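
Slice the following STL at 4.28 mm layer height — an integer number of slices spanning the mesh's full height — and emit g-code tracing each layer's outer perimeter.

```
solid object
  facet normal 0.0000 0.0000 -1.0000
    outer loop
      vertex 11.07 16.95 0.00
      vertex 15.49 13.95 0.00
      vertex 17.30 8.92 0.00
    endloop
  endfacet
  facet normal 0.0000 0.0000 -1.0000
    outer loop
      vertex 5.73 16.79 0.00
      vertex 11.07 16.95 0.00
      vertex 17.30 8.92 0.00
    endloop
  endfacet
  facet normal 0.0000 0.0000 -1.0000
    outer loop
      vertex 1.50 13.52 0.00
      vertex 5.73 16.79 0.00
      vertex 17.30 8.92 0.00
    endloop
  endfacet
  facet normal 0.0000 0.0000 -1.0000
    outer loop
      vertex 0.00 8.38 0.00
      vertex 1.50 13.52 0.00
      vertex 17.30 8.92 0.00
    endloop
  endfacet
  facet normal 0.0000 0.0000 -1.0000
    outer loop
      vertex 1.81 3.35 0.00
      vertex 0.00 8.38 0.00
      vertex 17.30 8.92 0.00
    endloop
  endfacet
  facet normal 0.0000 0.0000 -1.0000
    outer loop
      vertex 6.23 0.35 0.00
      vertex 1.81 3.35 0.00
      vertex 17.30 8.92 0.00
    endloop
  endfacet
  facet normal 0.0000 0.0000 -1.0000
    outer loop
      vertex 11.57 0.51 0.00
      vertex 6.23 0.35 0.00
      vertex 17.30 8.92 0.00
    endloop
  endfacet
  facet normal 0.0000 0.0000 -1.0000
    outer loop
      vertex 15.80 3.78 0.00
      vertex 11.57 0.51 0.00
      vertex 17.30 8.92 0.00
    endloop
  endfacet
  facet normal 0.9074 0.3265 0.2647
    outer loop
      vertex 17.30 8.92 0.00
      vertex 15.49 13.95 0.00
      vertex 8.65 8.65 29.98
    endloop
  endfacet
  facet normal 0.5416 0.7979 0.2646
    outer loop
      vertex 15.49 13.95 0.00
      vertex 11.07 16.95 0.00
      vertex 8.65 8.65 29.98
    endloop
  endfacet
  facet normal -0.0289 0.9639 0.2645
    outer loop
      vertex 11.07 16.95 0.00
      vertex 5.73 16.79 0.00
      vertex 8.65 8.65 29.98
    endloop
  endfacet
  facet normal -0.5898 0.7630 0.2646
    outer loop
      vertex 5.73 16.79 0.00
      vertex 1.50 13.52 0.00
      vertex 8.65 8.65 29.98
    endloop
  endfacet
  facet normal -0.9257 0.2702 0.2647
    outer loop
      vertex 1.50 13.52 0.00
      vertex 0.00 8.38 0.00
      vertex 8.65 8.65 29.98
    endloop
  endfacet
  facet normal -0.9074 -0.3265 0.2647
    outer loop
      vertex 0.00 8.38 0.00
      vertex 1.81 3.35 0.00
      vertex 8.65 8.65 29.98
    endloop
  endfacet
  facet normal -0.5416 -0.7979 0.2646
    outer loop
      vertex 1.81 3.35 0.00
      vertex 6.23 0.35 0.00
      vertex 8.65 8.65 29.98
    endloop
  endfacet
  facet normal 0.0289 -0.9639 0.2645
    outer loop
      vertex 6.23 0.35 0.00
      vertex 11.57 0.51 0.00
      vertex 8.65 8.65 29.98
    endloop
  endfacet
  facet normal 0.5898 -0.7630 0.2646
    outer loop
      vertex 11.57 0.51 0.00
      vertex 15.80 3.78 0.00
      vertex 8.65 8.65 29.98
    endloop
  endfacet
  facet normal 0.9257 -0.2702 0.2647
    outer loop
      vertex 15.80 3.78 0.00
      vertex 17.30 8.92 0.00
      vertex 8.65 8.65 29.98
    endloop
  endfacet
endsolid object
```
; perimeter-only toolpath
G21 ; units = mm
G90 ; absolute positioning
G28 ; home
; layer 1
G0 Z4.28
G0 X16.06 Y8.88
G1 X14.51 Y13.19
G1 X10.72 Y15.76
G1 X6.15 Y15.63
G1 X2.52 Y12.82
G1 X1.24 Y8.42
G1 X2.79 Y4.11
G1 X6.58 Y1.54
G1 X11.15 Y1.67
G1 X14.78 Y4.48
G1 X16.06 Y8.88
; layer 2
G0 Z8.57
G0 X14.83 Y8.84
G1 X13.54 Y12.44
G1 X10.38 Y14.58
G1 X6.56 Y14.46
G1 X3.54 Y12.13
G1 X2.47 Y8.46
G1 X3.76 Y4.86
G1 X6.92 Y2.72
G1 X10.74 Y2.84
G1 X13.76 Y5.17
G1 X14.83 Y8.84
; layer 3
G0 Z12.85
G0 X13.59 Y8.80
G1 X12.56 Y11.68
G1 X10.03 Y13.39
G1 X6.98 Y13.30
G1 X4.56 Y11.43
G1 X3.71 Y8.50
G1 X4.74 Y5.62
G1 X7.27 Y3.91
G1 X10.32 Y4.00
G1 X12.74 Y5.87
G1 X13.59 Y8.80
; layer 4
G0 Z17.13
G0 X12.36 Y8.77
G1 X11.58 Y10.92
G1 X9.69 Y12.21
G1 X7.40 Y12.14
G1 X5.59 Y10.74
G1 X4.94 Y8.53
G1 X5.72 Y6.38
G1 X7.61 Y5.09
G1 X9.90 Y5.16
G1 X11.71 Y6.56
G1 X12.36 Y8.77
; layer 5
G0 Z21.41
G0 X11.12 Y8.73
G1 X10.60 Y10.16
G1 X9.34 Y11.02
G1 X7.82 Y10.98
G1 X6.61 Y10.04
G1 X6.18 Y8.57
G1 X6.70 Y7.14
G1 X7.96 Y6.28
G1 X9.48 Y6.32
G1 X10.69 Y7.26
G1 X11.12 Y8.73
; layer 6
G0 Z25.70
G0 X9.89 Y8.69
G1 X9.63 Y9.41
G1 X9.00 Y9.84
G1 X8.23 Y9.81
G1 X7.63 Y9.35
G1 X7.41 Y8.61
G1 X7.67 Y7.89
G1 X8.30 Y7.46
G1 X9.07 Y7.49
G1 X9.67 Y7.95
G1 X9.89 Y8.69
M2 ; end

The solid is a regular 10-sided pyramid, base circumscribed radius ≈ 8.65 mm, apex at z ≈ 30 mm. Slicing at Δz = 4.28 mm — 7 equal slices spanning the solid's height, so layer i sits at z = i·h/7 — gives 6 non-empty perimeters. Each is a 10-segment closed polygon; G0 lifts to the layer z and rapids to the start vertex, then G1 traces the edges. The cross-section shrinks linearly with z (the slice at the apex is degenerate and omitted).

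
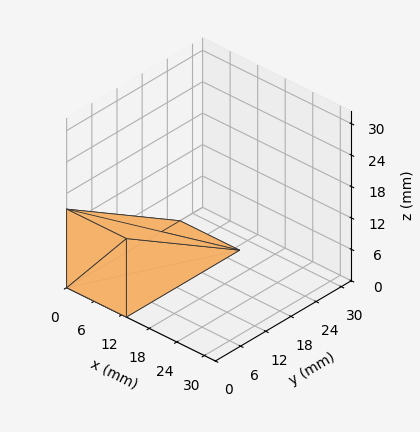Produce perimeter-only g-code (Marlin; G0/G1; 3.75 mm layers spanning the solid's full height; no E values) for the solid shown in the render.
Reading the render: the shape is a wedge (ramp): 13 × 27 mm base, rising to 15 mm along the y=0 edge and sloping linearly to z=0 at y=27 (dimensions read to the nearest mm from the axis ticks). For the g-code, the solid's height is divided into equal slices at the stated Δz and each level perimeter traced with G1 moves after a G0 lift.

; perimeter-only toolpath
G21 ; units = mm
G90 ; absolute positioning
G28 ; home
; layer 1
G0 Z3.75
G0 X0.00 Y0.00
G1 X13.00 Y0.00
G1 X13.00 Y20.25
G1 X0.00 Y20.25
G1 X0.00 Y0.00
; layer 2
G0 Z7.50
G0 X0.00 Y0.00
G1 X13.00 Y0.00
G1 X13.00 Y13.50
G1 X0.00 Y13.50
G1 X0.00 Y0.00
; layer 3
G0 Z11.25
G0 X0.00 Y0.00
G1 X13.00 Y0.00
G1 X13.00 Y6.75
G1 X0.00 Y6.75
G1 X0.00 Y0.00
M2 ; end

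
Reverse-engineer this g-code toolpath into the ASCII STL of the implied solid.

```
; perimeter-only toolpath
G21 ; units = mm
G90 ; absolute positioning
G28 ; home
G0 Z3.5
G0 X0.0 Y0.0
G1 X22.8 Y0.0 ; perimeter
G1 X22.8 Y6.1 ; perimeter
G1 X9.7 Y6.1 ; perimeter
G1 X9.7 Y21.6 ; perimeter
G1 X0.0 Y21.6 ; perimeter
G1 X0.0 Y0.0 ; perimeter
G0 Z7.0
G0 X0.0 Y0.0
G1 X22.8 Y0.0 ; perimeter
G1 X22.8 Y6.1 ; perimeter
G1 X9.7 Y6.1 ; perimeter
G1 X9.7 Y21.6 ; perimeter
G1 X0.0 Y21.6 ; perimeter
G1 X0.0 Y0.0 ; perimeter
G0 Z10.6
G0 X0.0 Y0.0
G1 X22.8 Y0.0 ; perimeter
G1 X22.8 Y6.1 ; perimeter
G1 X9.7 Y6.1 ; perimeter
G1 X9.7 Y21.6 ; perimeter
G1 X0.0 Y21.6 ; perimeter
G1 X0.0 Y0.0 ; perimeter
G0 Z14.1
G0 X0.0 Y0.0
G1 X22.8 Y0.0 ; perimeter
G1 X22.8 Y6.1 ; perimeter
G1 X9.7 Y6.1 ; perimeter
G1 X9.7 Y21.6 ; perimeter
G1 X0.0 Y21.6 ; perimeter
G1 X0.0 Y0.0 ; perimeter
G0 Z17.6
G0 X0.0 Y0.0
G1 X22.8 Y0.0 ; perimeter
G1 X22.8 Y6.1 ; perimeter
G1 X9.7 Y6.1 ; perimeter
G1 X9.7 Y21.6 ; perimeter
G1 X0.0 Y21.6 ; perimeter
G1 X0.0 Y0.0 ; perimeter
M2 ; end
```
solid part
  facet normal 0.0000 0.0000 -1.0000
    outer loop
      vertex 22.8 6.1 0.0
      vertex 22.8 0.0 0.0
      vertex 0.0 0.0 0.0
    endloop
  endfacet
  facet normal 0.0000 0.0000 -1.0000
    outer loop
      vertex 9.7 6.1 0.0
      vertex 22.8 6.1 0.0
      vertex 0.0 0.0 0.0
    endloop
  endfacet
  facet normal 0.0000 0.0000 -1.0000
    outer loop
      vertex 9.7 21.6 0.0
      vertex 9.7 6.1 0.0
      vertex 0.0 0.0 0.0
    endloop
  endfacet
  facet normal 0.0000 0.0000 -1.0000
    outer loop
      vertex 0.0 21.6 0.0
      vertex 9.7 21.6 0.0
      vertex 0.0 0.0 0.0
    endloop
  endfacet
  facet normal 0.0000 0.0000 1.0000
    outer loop
      vertex 0.0 0.0 17.6
      vertex 22.8 0.0 17.6
      vertex 22.8 6.1 17.6
    endloop
  endfacet
  facet normal 0.0000 0.0000 1.0000
    outer loop
      vertex 0.0 0.0 17.6
      vertex 22.8 6.1 17.6
      vertex 9.7 6.1 17.6
    endloop
  endfacet
  facet normal 0.0000 0.0000 1.0000
    outer loop
      vertex 0.0 0.0 17.6
      vertex 9.7 6.1 17.6
      vertex 9.7 21.6 17.6
    endloop
  endfacet
  facet normal 0.0000 0.0000 1.0000
    outer loop
      vertex 0.0 0.0 17.6
      vertex 9.7 21.6 17.6
      vertex 0.0 21.6 17.6
    endloop
  endfacet
  facet normal 0.0000 -1.0000 0.0000
    outer loop
      vertex 0.0 0.0 0.0
      vertex 22.8 0.0 0.0
      vertex 22.8 0.0 17.6
    endloop
  endfacet
  facet normal 0.0000 -1.0000 0.0000
    outer loop
      vertex 0.0 0.0 0.0
      vertex 22.8 0.0 17.6
      vertex 0.0 0.0 17.6
    endloop
  endfacet
  facet normal 1.0000 0.0000 0.0000
    outer loop
      vertex 22.8 0.0 0.0
      vertex 22.8 6.1 0.0
      vertex 22.8 6.1 17.6
    endloop
  endfacet
  facet normal 1.0000 0.0000 0.0000
    outer loop
      vertex 22.8 0.0 0.0
      vertex 22.8 6.1 17.6
      vertex 22.8 0.0 17.6
    endloop
  endfacet
  facet normal 0.0000 1.0000 0.0000
    outer loop
      vertex 22.8 6.1 0.0
      vertex 9.7 6.1 0.0
      vertex 9.7 6.1 17.6
    endloop
  endfacet
  facet normal 0.0000 1.0000 0.0000
    outer loop
      vertex 22.8 6.1 0.0
      vertex 9.7 6.1 17.6
      vertex 22.8 6.1 17.6
    endloop
  endfacet
  facet normal 1.0000 0.0000 0.0000
    outer loop
      vertex 9.7 6.1 0.0
      vertex 9.7 21.6 0.0
      vertex 9.7 21.6 17.6
    endloop
  endfacet
  facet normal 1.0000 0.0000 0.0000
    outer loop
      vertex 9.7 6.1 0.0
      vertex 9.7 21.6 17.6
      vertex 9.7 6.1 17.6
    endloop
  endfacet
  facet normal 0.0000 1.0000 0.0000
    outer loop
      vertex 9.7 21.6 0.0
      vertex 0.0 21.6 0.0
      vertex 0.0 21.6 17.6
    endloop
  endfacet
  facet normal 0.0000 1.0000 0.0000
    outer loop
      vertex 9.7 21.6 0.0
      vertex 0.0 21.6 17.6
      vertex 9.7 21.6 17.6
    endloop
  endfacet
  facet normal -1.0000 0.0000 0.0000
    outer loop
      vertex 0.0 21.6 0.0
      vertex 0.0 0.0 0.0
      vertex 0.0 0.0 17.6
    endloop
  endfacet
  facet normal -1.0000 0.0000 0.0000
    outer loop
      vertex 0.0 21.6 0.0
      vertex 0.0 0.0 17.6
      vertex 0.0 21.6 17.6
    endloop
  endfacet
endsolid part

The G0 Z moves step by Δz≈3.5 mm. Every layer's G1 loop is the same polygon, so the solid is a straight extrusion of it from z=0 to z≈17.6. Closing with flat bottom and top caps and triangulating gives 20 facets — an L-shaped prism: outer 22.8 × 21.6 mm, arm thicknesses ≈ 6.1 mm (horizontal) and 9.7 mm (vertical), extruded 17.6 mm in z.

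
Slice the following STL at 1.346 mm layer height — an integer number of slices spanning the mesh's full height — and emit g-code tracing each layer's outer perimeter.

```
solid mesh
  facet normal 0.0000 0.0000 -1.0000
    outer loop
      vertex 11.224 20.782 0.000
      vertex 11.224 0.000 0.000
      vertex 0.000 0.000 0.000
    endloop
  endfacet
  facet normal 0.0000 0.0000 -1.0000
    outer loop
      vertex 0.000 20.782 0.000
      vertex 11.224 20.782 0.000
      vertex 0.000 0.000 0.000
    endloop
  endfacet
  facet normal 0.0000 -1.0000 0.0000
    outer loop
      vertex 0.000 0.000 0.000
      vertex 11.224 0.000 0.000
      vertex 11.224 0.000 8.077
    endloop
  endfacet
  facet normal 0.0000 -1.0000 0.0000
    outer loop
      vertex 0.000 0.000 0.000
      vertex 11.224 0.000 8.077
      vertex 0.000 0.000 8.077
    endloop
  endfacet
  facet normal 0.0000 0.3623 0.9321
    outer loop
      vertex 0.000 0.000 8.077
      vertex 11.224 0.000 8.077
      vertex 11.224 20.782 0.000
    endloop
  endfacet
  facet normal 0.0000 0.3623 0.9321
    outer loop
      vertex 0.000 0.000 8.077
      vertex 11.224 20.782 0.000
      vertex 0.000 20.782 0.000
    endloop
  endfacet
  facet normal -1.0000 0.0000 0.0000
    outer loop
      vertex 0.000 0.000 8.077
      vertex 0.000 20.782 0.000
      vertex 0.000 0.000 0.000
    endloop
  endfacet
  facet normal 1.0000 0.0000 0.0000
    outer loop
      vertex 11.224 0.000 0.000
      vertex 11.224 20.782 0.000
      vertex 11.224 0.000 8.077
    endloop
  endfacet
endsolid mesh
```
; perimeter-only toolpath
G21 ; units = mm
G90 ; absolute positioning
G28 ; home
; layer 1
G0 Z1.346
G0 X0.000 Y0.000
G1 X11.224 Y0.000
G1 X11.224 Y17.318
G1 X0.000 Y17.318
G1 X0.000 Y0.000
; layer 2
G0 Z2.692
G0 X0.000 Y0.000
G1 X11.224 Y0.000
G1 X11.224 Y13.855
G1 X0.000 Y13.855
G1 X0.000 Y0.000
; layer 3
G0 Z4.038
G0 X0.000 Y0.000
G1 X11.224 Y0.000
G1 X11.224 Y10.391
G1 X0.000 Y10.391
G1 X0.000 Y0.000
; layer 4
G0 Z5.385
G0 X0.000 Y0.000
G1 X11.224 Y0.000
G1 X11.224 Y6.927
G1 X0.000 Y6.927
G1 X0.000 Y0.000
; layer 5
G0 Z6.731
G0 X0.000 Y0.000
G1 X11.224 Y0.000
G1 X11.224 Y3.464
G1 X0.000 Y3.464
G1 X0.000 Y0.000
M2 ; end

The solid is a wedge (ramp): 11.2 × 20.8 mm base, rising to 8.08 mm along the y=0 edge and sloping linearly to z=0 at y=20.8. Slicing at Δz = 1.346 mm — 6 equal slices spanning the solid's height, so layer i sits at z = i·h/6 — gives 5 non-empty perimeters. Each is a 4-segment closed polygon; G0 lifts to the layer z and rapids to the start vertex, then G1 traces the edges. The cross-section shrinks linearly with z (the slice at the apex is degenerate and omitted).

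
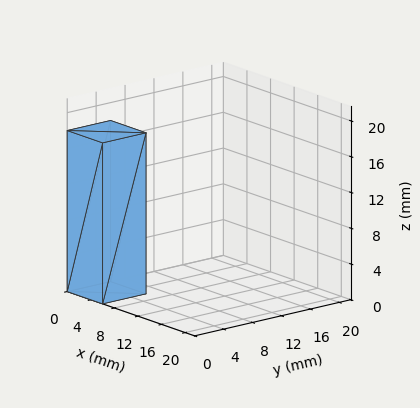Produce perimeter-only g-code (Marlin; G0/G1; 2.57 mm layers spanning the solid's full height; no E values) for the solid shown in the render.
Reading the render: the shape is a rectangular box, roughly 6 × 6 mm footprint and 18 mm tall (dimensions read to the nearest mm from the axis ticks). For the g-code, the solid's height is divided into equal slices at the stated Δz and each level perimeter traced with G1 moves after a G0 lift.

; perimeter-only toolpath
G21 ; units = mm
G90 ; absolute positioning
G28 ; home
; layer 1
G0 Z2.57
G0 X0.00 Y0.00
G1 X6.00 Y0.00
G1 X6.00 Y6.00
G1 X0.00 Y6.00
G1 X0.00 Y0.00
; layer 2
G0 Z5.14
G0 X0.00 Y0.00
G1 X6.00 Y0.00
G1 X6.00 Y6.00
G1 X0.00 Y6.00
G1 X0.00 Y0.00
; layer 3
G0 Z7.71
G0 X0.00 Y0.00
G1 X6.00 Y0.00
G1 X6.00 Y6.00
G1 X0.00 Y6.00
G1 X0.00 Y0.00
; layer 4
G0 Z10.29
G0 X0.00 Y0.00
G1 X6.00 Y0.00
G1 X6.00 Y6.00
G1 X0.00 Y6.00
G1 X0.00 Y0.00
; layer 5
G0 Z12.86
G0 X0.00 Y0.00
G1 X6.00 Y0.00
G1 X6.00 Y6.00
G1 X0.00 Y6.00
G1 X0.00 Y0.00
; layer 6
G0 Z15.43
G0 X0.00 Y0.00
G1 X6.00 Y0.00
G1 X6.00 Y6.00
G1 X0.00 Y6.00
G1 X0.00 Y0.00
; layer 7
G0 Z18.00
G0 X0.00 Y0.00
G1 X6.00 Y0.00
G1 X6.00 Y6.00
G1 X0.00 Y6.00
G1 X0.00 Y0.00
M2 ; end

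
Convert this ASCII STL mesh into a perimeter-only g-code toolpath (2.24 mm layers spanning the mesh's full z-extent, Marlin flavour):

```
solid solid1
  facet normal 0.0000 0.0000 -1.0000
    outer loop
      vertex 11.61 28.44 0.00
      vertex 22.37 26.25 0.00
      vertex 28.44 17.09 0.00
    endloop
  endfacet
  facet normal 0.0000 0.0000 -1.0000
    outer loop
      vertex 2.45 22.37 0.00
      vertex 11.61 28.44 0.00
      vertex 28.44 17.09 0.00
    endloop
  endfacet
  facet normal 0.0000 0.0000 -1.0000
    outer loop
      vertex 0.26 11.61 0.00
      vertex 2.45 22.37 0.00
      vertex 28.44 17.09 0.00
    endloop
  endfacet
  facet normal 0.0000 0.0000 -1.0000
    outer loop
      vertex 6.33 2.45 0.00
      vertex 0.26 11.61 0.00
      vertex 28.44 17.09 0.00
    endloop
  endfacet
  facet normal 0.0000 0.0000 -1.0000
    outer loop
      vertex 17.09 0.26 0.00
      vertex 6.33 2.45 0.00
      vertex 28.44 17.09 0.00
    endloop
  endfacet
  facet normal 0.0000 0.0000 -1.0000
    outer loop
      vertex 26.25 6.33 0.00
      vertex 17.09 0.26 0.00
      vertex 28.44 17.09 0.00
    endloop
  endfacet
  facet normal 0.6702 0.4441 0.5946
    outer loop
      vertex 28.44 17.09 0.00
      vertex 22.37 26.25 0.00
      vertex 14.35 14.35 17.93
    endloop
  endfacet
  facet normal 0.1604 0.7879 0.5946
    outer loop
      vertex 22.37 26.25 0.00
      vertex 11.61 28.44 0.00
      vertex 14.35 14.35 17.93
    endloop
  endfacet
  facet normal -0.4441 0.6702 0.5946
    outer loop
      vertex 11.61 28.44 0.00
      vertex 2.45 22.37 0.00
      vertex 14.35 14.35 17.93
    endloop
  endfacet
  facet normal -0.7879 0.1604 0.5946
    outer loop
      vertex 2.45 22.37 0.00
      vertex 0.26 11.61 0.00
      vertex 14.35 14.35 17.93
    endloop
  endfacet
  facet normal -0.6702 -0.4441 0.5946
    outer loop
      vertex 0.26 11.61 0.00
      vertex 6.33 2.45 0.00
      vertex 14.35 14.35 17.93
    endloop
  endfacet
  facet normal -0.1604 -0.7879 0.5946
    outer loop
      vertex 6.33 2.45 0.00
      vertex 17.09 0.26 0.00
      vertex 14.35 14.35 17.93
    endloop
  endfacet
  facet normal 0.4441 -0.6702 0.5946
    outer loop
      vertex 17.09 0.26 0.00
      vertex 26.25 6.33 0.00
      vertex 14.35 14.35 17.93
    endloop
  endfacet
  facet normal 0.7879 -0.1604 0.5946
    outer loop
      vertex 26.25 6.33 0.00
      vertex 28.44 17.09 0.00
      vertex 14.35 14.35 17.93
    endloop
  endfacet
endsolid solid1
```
; perimeter-only toolpath
G21 ; units = mm
G90 ; absolute positioning
G28 ; home
; layer 1
G0 Z2.24
G0 X26.68 Y16.75
G1 X21.37 Y24.76
G1 X11.95 Y26.68
G1 X3.94 Y21.37
G1 X2.02 Y11.95
G1 X7.33 Y3.94
G1 X16.75 Y2.02
G1 X24.76 Y7.33
G1 X26.68 Y16.75
; layer 2
G0 Z4.48
G0 X24.92 Y16.40
G1 X20.36 Y23.27
G1 X12.29 Y24.92
G1 X5.42 Y20.36
G1 X3.78 Y12.29
G1 X8.34 Y5.42
G1 X16.40 Y3.78
G1 X23.27 Y8.34
G1 X24.92 Y16.40
; layer 3
G0 Z6.72
G0 X23.16 Y16.06
G1 X19.36 Y21.79
G1 X12.64 Y23.16
G1 X6.91 Y19.36
G1 X5.54 Y12.64
G1 X9.34 Y6.91
G1 X16.06 Y5.54
G1 X21.79 Y9.34
G1 X23.16 Y16.06
; layer 4
G0 Z8.96
G0 X21.39 Y15.72
G1 X18.36 Y20.30
G1 X12.98 Y21.39
G1 X8.40 Y18.36
G1 X7.30 Y12.98
G1 X10.34 Y8.40
G1 X15.72 Y7.30
G1 X20.30 Y10.34
G1 X21.39 Y15.72
; layer 5
G0 Z11.21
G0 X19.63 Y15.38
G1 X17.36 Y18.81
G1 X13.32 Y19.63
G1 X9.89 Y17.36
G1 X9.07 Y13.32
G1 X11.34 Y9.89
G1 X15.38 Y9.07
G1 X18.81 Y11.34
G1 X19.63 Y15.38
; layer 6
G0 Z13.45
G0 X17.87 Y15.04
G1 X16.36 Y17.32
G1 X13.66 Y17.87
G1 X11.38 Y16.36
G1 X10.83 Y13.66
G1 X12.34 Y11.38
G1 X15.04 Y10.83
G1 X17.32 Y12.34
G1 X17.87 Y15.04
; layer 7
G0 Z15.69
G0 X16.11 Y14.69
G1 X15.35 Y15.84
G1 X14.01 Y16.11
G1 X12.86 Y15.35
G1 X12.59 Y14.01
G1 X13.35 Y12.86
G1 X14.69 Y12.59
G1 X15.84 Y13.35
G1 X16.11 Y14.69
M2 ; end

The solid is a regular 8-sided pyramid, base circumscribed radius ≈ 14.3 mm, apex at z ≈ 17.9 mm. Slicing at Δz = 2.24 mm — 8 equal slices spanning the solid's height, so layer i sits at z = i·h/8 — gives 7 non-empty perimeters. Each is a 8-segment closed polygon; G0 lifts to the layer z and rapids to the start vertex, then G1 traces the edges. The cross-section shrinks linearly with z (the slice at the apex is degenerate and omitted).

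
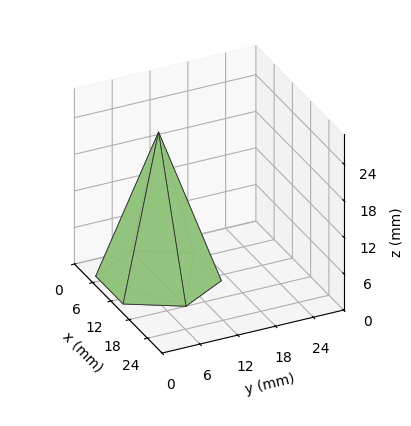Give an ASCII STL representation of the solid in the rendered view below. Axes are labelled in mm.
Reading the render: the shape is a regular 6-sided pyramid, base circumscribed radius ≈ 9 mm, apex at z ≈ 24 mm (dimensions read to the nearest mm from the axis ticks). For the STL, each face is triangulated and given an outward normal.

solid part
  facet normal 0.0000 0.0000 -1.0000
    outer loop
      vertex 4.500 16.794 0.000
      vertex 13.500 16.794 0.000
      vertex 18.000 9.000 0.000
    endloop
  endfacet
  facet normal 0.0000 0.0000 -1.0000
    outer loop
      vertex 0.000 9.000 0.000
      vertex 4.500 16.794 0.000
      vertex 18.000 9.000 0.000
    endloop
  endfacet
  facet normal 0.0000 0.0000 -1.0000
    outer loop
      vertex 4.500 1.206 0.000
      vertex 0.000 9.000 0.000
      vertex 18.000 9.000 0.000
    endloop
  endfacet
  facet normal 0.0000 0.0000 -1.0000
    outer loop
      vertex 13.500 1.206 0.000
      vertex 4.500 1.206 0.000
      vertex 18.000 9.000 0.000
    endloop
  endfacet
  facet normal 0.8237 0.4756 0.3089
    outer loop
      vertex 18.000 9.000 0.000
      vertex 13.500 16.794 0.000
      vertex 9.000 9.000 24.000
    endloop
  endfacet
  facet normal 0.0000 0.9511 0.3089
    outer loop
      vertex 13.500 16.794 0.000
      vertex 4.500 16.794 0.000
      vertex 9.000 9.000 24.000
    endloop
  endfacet
  facet normal -0.8237 0.4756 0.3089
    outer loop
      vertex 4.500 16.794 0.000
      vertex 0.000 9.000 0.000
      vertex 9.000 9.000 24.000
    endloop
  endfacet
  facet normal -0.8237 -0.4756 0.3089
    outer loop
      vertex 0.000 9.000 0.000
      vertex 4.500 1.206 0.000
      vertex 9.000 9.000 24.000
    endloop
  endfacet
  facet normal 0.0000 -0.9511 0.3089
    outer loop
      vertex 4.500 1.206 0.000
      vertex 13.500 1.206 0.000
      vertex 9.000 9.000 24.000
    endloop
  endfacet
  facet normal 0.8237 -0.4756 0.3089
    outer loop
      vertex 13.500 1.206 0.000
      vertex 18.000 9.000 0.000
      vertex 9.000 9.000 24.000
    endloop
  endfacet
endsolid part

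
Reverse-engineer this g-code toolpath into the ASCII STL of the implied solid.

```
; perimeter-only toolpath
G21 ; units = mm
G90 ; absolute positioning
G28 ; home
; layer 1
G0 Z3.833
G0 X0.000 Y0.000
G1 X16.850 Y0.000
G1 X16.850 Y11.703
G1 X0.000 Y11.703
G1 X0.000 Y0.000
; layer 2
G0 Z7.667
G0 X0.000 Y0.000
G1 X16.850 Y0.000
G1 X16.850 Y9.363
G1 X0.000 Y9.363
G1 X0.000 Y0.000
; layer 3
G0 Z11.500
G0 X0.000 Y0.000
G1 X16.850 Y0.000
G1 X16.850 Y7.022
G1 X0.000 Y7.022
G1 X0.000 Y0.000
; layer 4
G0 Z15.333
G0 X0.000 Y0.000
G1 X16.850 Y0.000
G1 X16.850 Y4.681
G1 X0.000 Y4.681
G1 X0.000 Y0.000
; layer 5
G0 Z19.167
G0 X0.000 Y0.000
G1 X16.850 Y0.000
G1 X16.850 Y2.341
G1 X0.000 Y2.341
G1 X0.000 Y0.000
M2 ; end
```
solid part
  facet normal 0.0000 0.0000 -1.0000
    outer loop
      vertex 16.850 14.044 0.000
      vertex 16.850 0.000 0.000
      vertex 0.000 0.000 0.000
    endloop
  endfacet
  facet normal 0.0000 0.0000 -1.0000
    outer loop
      vertex 0.000 14.044 0.000
      vertex 16.850 14.044 0.000
      vertex 0.000 0.000 0.000
    endloop
  endfacet
  facet normal 0.0000 -1.0000 0.0000
    outer loop
      vertex 0.000 0.000 0.000
      vertex 16.850 0.000 0.000
      vertex 16.850 0.000 23.000
    endloop
  endfacet
  facet normal 0.0000 -1.0000 0.0000
    outer loop
      vertex 0.000 0.000 0.000
      vertex 16.850 0.000 23.000
      vertex 0.000 0.000 23.000
    endloop
  endfacet
  facet normal 0.0000 0.8535 0.5211
    outer loop
      vertex 0.000 0.000 23.000
      vertex 16.850 0.000 23.000
      vertex 16.850 14.044 0.000
    endloop
  endfacet
  facet normal 0.0000 0.8535 0.5211
    outer loop
      vertex 0.000 0.000 23.000
      vertex 16.850 14.044 0.000
      vertex 0.000 14.044 0.000
    endloop
  endfacet
  facet normal -1.0000 0.0000 0.0000
    outer loop
      vertex 0.000 0.000 23.000
      vertex 0.000 14.044 0.000
      vertex 0.000 0.000 0.000
    endloop
  endfacet
  facet normal 1.0000 0.0000 0.0000
    outer loop
      vertex 16.850 0.000 0.000
      vertex 16.850 14.044 0.000
      vertex 16.850 0.000 23.000
    endloop
  endfacet
endsolid part

The G0 Z moves step by Δz≈3.833 mm. The G1 loops shrink linearly with z, so the solid tapers from its base footprint up to z≈23. Closing with a flat bottom cap and the tapered top and triangulating gives 8 facets — a wedge (ramp): 16.9 × 14 mm base, rising to 23 mm along the y=0 edge and sloping linearly to z=0 at y=14.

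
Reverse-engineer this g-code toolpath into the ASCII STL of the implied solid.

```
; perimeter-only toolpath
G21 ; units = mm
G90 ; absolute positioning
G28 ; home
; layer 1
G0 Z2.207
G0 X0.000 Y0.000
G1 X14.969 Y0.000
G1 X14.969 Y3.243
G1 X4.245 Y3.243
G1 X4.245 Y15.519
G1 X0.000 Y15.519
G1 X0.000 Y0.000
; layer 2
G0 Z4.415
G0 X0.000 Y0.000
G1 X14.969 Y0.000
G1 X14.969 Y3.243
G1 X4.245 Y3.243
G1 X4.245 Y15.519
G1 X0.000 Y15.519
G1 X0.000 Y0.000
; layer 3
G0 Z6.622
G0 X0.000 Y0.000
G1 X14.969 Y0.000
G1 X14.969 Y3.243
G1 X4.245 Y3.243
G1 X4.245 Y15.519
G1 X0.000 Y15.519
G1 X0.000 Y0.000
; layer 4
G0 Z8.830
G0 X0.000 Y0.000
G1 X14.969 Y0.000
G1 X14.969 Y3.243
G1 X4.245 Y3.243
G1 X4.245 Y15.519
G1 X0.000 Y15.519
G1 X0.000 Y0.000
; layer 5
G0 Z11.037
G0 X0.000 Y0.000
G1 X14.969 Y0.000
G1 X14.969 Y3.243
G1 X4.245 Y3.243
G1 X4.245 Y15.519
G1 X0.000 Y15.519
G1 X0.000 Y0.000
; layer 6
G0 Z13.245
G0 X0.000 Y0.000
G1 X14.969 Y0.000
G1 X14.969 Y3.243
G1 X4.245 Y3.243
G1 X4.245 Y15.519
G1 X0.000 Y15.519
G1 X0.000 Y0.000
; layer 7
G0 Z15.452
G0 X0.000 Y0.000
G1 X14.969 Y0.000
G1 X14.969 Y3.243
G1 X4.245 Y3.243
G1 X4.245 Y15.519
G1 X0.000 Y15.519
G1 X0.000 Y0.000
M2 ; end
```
solid part
  facet normal 0.0000 0.0000 -1.0000
    outer loop
      vertex 14.969 3.243 0.000
      vertex 14.969 0.000 0.000
      vertex 0.000 0.000 0.000
    endloop
  endfacet
  facet normal 0.0000 0.0000 -1.0000
    outer loop
      vertex 4.245 3.243 0.000
      vertex 14.969 3.243 0.000
      vertex 0.000 0.000 0.000
    endloop
  endfacet
  facet normal 0.0000 0.0000 -1.0000
    outer loop
      vertex 4.245 15.519 0.000
      vertex 4.245 3.243 0.000
      vertex 0.000 0.000 0.000
    endloop
  endfacet
  facet normal 0.0000 0.0000 -1.0000
    outer loop
      vertex 0.000 15.519 0.000
      vertex 4.245 15.519 0.000
      vertex 0.000 0.000 0.000
    endloop
  endfacet
  facet normal 0.0000 0.0000 1.0000
    outer loop
      vertex 0.000 0.000 15.452
      vertex 14.969 0.000 15.452
      vertex 14.969 3.243 15.452
    endloop
  endfacet
  facet normal 0.0000 0.0000 1.0000
    outer loop
      vertex 0.000 0.000 15.452
      vertex 14.969 3.243 15.452
      vertex 4.245 3.243 15.452
    endloop
  endfacet
  facet normal 0.0000 0.0000 1.0000
    outer loop
      vertex 0.000 0.000 15.452
      vertex 4.245 3.243 15.452
      vertex 4.245 15.519 15.452
    endloop
  endfacet
  facet normal 0.0000 0.0000 1.0000
    outer loop
      vertex 0.000 0.000 15.452
      vertex 4.245 15.519 15.452
      vertex 0.000 15.519 15.452
    endloop
  endfacet
  facet normal 0.0000 -1.0000 0.0000
    outer loop
      vertex 0.000 0.000 0.000
      vertex 14.969 0.000 0.000
      vertex 14.969 0.000 15.452
    endloop
  endfacet
  facet normal 0.0000 -1.0000 0.0000
    outer loop
      vertex 0.000 0.000 0.000
      vertex 14.969 0.000 15.452
      vertex 0.000 0.000 15.452
    endloop
  endfacet
  facet normal 1.0000 0.0000 0.0000
    outer loop
      vertex 14.969 0.000 0.000
      vertex 14.969 3.243 0.000
      vertex 14.969 3.243 15.452
    endloop
  endfacet
  facet normal 1.0000 0.0000 0.0000
    outer loop
      vertex 14.969 0.000 0.000
      vertex 14.969 3.243 15.452
      vertex 14.969 0.000 15.452
    endloop
  endfacet
  facet normal 0.0000 1.0000 0.0000
    outer loop
      vertex 14.969 3.243 0.000
      vertex 4.245 3.243 0.000
      vertex 4.245 3.243 15.452
    endloop
  endfacet
  facet normal 0.0000 1.0000 0.0000
    outer loop
      vertex 14.969 3.243 0.000
      vertex 4.245 3.243 15.452
      vertex 14.969 3.243 15.452
    endloop
  endfacet
  facet normal 1.0000 0.0000 0.0000
    outer loop
      vertex 4.245 3.243 0.000
      vertex 4.245 15.519 0.000
      vertex 4.245 15.519 15.452
    endloop
  endfacet
  facet normal 1.0000 0.0000 0.0000
    outer loop
      vertex 4.245 3.243 0.000
      vertex 4.245 15.519 15.452
      vertex 4.245 3.243 15.452
    endloop
  endfacet
  facet normal 0.0000 1.0000 0.0000
    outer loop
      vertex 4.245 15.519 0.000
      vertex 0.000 15.519 0.000
      vertex 0.000 15.519 15.452
    endloop
  endfacet
  facet normal 0.0000 1.0000 0.0000
    outer loop
      vertex 4.245 15.519 0.000
      vertex 0.000 15.519 15.452
      vertex 4.245 15.519 15.452
    endloop
  endfacet
  facet normal -1.0000 0.0000 0.0000
    outer loop
      vertex 0.000 15.519 0.000
      vertex 0.000 0.000 0.000
      vertex 0.000 0.000 15.452
    endloop
  endfacet
  facet normal -1.0000 0.0000 0.0000
    outer loop
      vertex 0.000 15.519 0.000
      vertex 0.000 0.000 15.452
      vertex 0.000 15.519 15.452
    endloop
  endfacet
endsolid part

The G0 Z moves step by Δz≈2.207 mm. Every layer's G1 loop is the same polygon, so the solid is a straight extrusion of it from z=0 to z≈15.5. Closing with flat bottom and top caps and triangulating gives 20 facets — an L-shaped prism: outer 15 × 15.5 mm, arm thicknesses ≈ 3.24 mm (horizontal) and 4.25 mm (vertical), extruded 15.5 mm in z.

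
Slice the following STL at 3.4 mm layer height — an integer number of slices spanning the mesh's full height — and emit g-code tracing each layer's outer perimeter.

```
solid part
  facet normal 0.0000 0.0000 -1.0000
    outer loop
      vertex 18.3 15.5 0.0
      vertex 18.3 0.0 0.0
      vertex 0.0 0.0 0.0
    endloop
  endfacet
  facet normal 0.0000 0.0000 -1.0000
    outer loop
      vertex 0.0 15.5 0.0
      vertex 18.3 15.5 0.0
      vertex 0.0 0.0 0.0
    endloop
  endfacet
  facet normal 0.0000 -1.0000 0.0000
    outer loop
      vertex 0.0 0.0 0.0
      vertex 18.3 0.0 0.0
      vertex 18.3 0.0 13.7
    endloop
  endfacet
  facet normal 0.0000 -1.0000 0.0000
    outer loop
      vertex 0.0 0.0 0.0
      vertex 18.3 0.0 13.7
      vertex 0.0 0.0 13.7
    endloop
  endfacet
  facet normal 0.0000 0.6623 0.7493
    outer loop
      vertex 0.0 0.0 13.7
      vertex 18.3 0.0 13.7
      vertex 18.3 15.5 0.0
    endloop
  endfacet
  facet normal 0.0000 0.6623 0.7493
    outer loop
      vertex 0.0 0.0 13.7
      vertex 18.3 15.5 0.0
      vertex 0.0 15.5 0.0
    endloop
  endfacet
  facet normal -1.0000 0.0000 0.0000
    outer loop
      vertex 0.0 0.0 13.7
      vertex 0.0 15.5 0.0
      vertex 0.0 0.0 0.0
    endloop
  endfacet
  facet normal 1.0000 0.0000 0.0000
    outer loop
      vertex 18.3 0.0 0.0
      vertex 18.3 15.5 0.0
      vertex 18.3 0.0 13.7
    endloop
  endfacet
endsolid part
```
; perimeter-only toolpath
G21 ; units = mm
G90 ; absolute positioning
G28 ; home
; layer 1
G0 Z3.4
G0 X0.0 Y0.0
G1 X18.3 Y0.0
G1 X18.3 Y11.6
G1 X0.0 Y11.6
G1 X0.0 Y0.0
; layer 2
G0 Z6.8
G0 X0.0 Y0.0
G1 X18.3 Y0.0
G1 X18.3 Y7.8
G1 X0.0 Y7.8
G1 X0.0 Y0.0
; layer 3
G0 Z10.3
G0 X0.0 Y0.0
G1 X18.3 Y0.0
G1 X18.3 Y3.9
G1 X0.0 Y3.9
G1 X0.0 Y0.0
M2 ; end

The solid is a wedge (ramp): 18.3 × 15.5 mm base, rising to 13.7 mm along the y=0 edge and sloping linearly to z=0 at y=15.5. Slicing at Δz = 3.4 mm — 4 equal slices spanning the solid's height, so layer i sits at z = i·h/4 — gives 3 non-empty perimeters. Each is a 4-segment closed polygon; G0 lifts to the layer z and rapids to the start vertex, then G1 traces the edges. The cross-section shrinks linearly with z (the slice at the apex is degenerate and omitted).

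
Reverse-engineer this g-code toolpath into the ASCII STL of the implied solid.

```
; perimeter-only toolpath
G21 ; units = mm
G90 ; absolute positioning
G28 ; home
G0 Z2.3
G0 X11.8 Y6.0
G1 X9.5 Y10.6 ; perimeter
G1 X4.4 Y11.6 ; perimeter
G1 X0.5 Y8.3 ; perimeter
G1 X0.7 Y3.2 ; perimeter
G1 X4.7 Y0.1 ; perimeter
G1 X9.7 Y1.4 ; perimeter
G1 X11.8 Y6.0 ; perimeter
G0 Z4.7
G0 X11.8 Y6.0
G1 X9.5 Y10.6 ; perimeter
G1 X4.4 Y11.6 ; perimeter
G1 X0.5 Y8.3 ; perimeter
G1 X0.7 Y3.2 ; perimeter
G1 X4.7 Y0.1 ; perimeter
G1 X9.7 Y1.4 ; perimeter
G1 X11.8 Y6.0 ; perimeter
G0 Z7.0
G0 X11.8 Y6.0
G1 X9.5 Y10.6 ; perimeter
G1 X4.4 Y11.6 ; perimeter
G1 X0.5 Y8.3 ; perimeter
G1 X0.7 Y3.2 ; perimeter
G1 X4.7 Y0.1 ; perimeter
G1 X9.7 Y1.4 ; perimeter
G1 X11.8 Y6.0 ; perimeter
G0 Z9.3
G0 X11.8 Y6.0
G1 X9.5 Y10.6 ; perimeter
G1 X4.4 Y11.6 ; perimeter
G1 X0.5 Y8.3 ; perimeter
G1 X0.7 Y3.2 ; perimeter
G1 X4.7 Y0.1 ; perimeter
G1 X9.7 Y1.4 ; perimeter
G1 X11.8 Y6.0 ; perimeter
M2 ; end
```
solid part
  facet normal 0.0000 0.0000 -1.0000
    outer loop
      vertex 4.4 11.6 0.0
      vertex 9.5 10.6 0.0
      vertex 11.8 6.0 0.0
    endloop
  endfacet
  facet normal 0.0000 0.0000 -1.0000
    outer loop
      vertex 0.5 8.3 0.0
      vertex 4.4 11.6 0.0
      vertex 11.8 6.0 0.0
    endloop
  endfacet
  facet normal 0.0000 0.0000 -1.0000
    outer loop
      vertex 0.7 3.2 0.0
      vertex 0.5 8.3 0.0
      vertex 11.8 6.0 0.0
    endloop
  endfacet
  facet normal 0.0000 0.0000 -1.0000
    outer loop
      vertex 4.7 0.1 0.0
      vertex 0.7 3.2 0.0
      vertex 11.8 6.0 0.0
    endloop
  endfacet
  facet normal 0.0000 0.0000 -1.0000
    outer loop
      vertex 9.7 1.4 0.0
      vertex 4.7 0.1 0.0
      vertex 11.8 6.0 0.0
    endloop
  endfacet
  facet normal 0.0000 0.0000 1.0000
    outer loop
      vertex 11.8 6.0 9.3
      vertex 9.5 10.6 9.3
      vertex 4.4 11.6 9.3
    endloop
  endfacet
  facet normal 0.0000 0.0000 1.0000
    outer loop
      vertex 11.8 6.0 9.3
      vertex 4.4 11.6 9.3
      vertex 0.5 8.3 9.3
    endloop
  endfacet
  facet normal 0.0000 0.0000 1.0000
    outer loop
      vertex 11.8 6.0 9.3
      vertex 0.5 8.3 9.3
      vertex 0.7 3.2 9.3
    endloop
  endfacet
  facet normal 0.0000 0.0000 1.0000
    outer loop
      vertex 11.8 6.0 9.3
      vertex 0.7 3.2 9.3
      vertex 4.7 0.1 9.3
    endloop
  endfacet
  facet normal 0.0000 0.0000 1.0000
    outer loop
      vertex 11.8 6.0 9.3
      vertex 4.7 0.1 9.3
      vertex 9.7 1.4 9.3
    endloop
  endfacet
  facet normal 0.8944 0.4472 0.0000
    outer loop
      vertex 11.8 6.0 0.0
      vertex 9.5 10.6 0.0
      vertex 9.5 10.6 9.3
    endloop
  endfacet
  facet normal 0.8944 0.4472 0.0000
    outer loop
      vertex 11.8 6.0 0.0
      vertex 9.5 10.6 9.3
      vertex 11.8 6.0 9.3
    endloop
  endfacet
  facet normal 0.1924 0.9813 0.0000
    outer loop
      vertex 9.5 10.6 0.0
      vertex 4.4 11.6 0.0
      vertex 4.4 11.6 9.3
    endloop
  endfacet
  facet normal 0.1924 0.9813 0.0000
    outer loop
      vertex 9.5 10.6 0.0
      vertex 4.4 11.6 9.3
      vertex 9.5 10.6 9.3
    endloop
  endfacet
  facet normal -0.6459 0.7634 0.0000
    outer loop
      vertex 4.4 11.6 0.0
      vertex 0.5 8.3 0.0
      vertex 0.5 8.3 9.3
    endloop
  endfacet
  facet normal -0.6459 0.7634 0.0000
    outer loop
      vertex 4.4 11.6 0.0
      vertex 0.5 8.3 9.3
      vertex 4.4 11.6 9.3
    endloop
  endfacet
  facet normal -0.9992 -0.0392 0.0000
    outer loop
      vertex 0.5 8.3 0.0
      vertex 0.7 3.2 0.0
      vertex 0.7 3.2 9.3
    endloop
  endfacet
  facet normal -0.9992 -0.0392 0.0000
    outer loop
      vertex 0.5 8.3 0.0
      vertex 0.7 3.2 9.3
      vertex 0.5 8.3 9.3
    endloop
  endfacet
  facet normal -0.6126 -0.7904 0.0000
    outer loop
      vertex 0.7 3.2 0.0
      vertex 4.7 0.1 0.0
      vertex 4.7 0.1 9.3
    endloop
  endfacet
  facet normal -0.6126 -0.7904 0.0000
    outer loop
      vertex 0.7 3.2 0.0
      vertex 4.7 0.1 9.3
      vertex 0.7 3.2 9.3
    endloop
  endfacet
  facet normal 0.2516 -0.9678 0.0000
    outer loop
      vertex 4.7 0.1 0.0
      vertex 9.7 1.4 0.0
      vertex 9.7 1.4 9.3
    endloop
  endfacet
  facet normal 0.2516 -0.9678 0.0000
    outer loop
      vertex 4.7 0.1 0.0
      vertex 9.7 1.4 9.3
      vertex 4.7 0.1 9.3
    endloop
  endfacet
  facet normal 0.9097 -0.4153 0.0000
    outer loop
      vertex 9.7 1.4 0.0
      vertex 11.8 6.0 0.0
      vertex 11.8 6.0 9.3
    endloop
  endfacet
  facet normal 0.9097 -0.4153 0.0000
    outer loop
      vertex 9.7 1.4 0.0
      vertex 11.8 6.0 9.3
      vertex 9.7 1.4 9.3
    endloop
  endfacet
endsolid part

The G0 Z moves step by Δz≈2.3 mm. Every layer's G1 loop is the same polygon, so the solid is a straight extrusion of it from z=0 to z≈9.3. Closing with flat bottom and top caps and triangulating gives 24 facets — a regular 7-sided prism (a cylinder approximated with 7 flat sides), circumscribed radius ≈ 5.9 mm, height ≈ 9.3 mm.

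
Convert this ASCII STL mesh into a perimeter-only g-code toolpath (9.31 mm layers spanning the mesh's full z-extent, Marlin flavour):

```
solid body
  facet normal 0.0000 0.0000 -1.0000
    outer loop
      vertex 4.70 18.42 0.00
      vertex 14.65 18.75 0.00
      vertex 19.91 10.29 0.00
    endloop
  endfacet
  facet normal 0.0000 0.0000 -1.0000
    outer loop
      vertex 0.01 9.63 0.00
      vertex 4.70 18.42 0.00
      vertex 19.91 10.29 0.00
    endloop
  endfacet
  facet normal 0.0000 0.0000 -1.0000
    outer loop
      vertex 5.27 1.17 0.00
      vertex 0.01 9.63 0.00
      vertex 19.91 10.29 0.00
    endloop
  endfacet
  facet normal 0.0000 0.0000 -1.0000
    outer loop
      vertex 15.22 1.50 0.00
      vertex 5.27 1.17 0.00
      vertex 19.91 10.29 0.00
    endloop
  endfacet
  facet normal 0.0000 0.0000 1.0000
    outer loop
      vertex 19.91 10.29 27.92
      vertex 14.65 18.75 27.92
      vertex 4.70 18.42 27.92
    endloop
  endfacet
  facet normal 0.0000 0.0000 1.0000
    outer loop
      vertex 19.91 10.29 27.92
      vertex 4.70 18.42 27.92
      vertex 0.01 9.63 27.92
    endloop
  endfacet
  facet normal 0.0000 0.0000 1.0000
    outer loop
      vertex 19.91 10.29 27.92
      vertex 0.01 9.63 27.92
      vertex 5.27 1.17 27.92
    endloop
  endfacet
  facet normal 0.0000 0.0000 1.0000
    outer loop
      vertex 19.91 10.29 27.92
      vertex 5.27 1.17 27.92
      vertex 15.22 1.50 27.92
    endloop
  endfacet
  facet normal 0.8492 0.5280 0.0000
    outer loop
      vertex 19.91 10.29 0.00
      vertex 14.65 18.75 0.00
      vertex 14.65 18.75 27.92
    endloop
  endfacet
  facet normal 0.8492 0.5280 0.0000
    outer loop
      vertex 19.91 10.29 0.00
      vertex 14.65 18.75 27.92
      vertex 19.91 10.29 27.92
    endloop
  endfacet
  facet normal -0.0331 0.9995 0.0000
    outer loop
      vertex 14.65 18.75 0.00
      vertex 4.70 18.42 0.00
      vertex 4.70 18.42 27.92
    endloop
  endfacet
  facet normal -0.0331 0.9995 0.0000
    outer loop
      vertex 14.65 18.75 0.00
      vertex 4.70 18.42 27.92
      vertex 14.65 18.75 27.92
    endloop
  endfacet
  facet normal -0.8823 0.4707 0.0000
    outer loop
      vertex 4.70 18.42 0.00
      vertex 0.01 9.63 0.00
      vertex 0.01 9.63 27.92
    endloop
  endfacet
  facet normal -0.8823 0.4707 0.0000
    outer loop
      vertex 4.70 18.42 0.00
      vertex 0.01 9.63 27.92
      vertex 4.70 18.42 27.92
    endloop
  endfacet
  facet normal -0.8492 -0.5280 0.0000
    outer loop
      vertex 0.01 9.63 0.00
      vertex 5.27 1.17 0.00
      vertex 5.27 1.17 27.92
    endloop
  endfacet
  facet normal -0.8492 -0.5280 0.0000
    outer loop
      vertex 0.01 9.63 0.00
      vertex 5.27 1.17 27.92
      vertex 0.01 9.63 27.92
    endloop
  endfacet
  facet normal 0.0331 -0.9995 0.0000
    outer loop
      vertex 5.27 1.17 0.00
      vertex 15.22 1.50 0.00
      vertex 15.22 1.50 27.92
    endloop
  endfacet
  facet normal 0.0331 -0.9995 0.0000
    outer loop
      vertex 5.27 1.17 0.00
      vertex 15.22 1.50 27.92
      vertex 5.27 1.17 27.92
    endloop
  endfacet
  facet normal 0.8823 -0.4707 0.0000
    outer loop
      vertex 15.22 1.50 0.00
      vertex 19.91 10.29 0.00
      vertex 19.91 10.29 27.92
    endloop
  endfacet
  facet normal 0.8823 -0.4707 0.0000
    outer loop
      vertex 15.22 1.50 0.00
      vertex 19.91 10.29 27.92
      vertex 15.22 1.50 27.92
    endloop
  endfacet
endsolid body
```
; perimeter-only toolpath
G21 ; units = mm
G90 ; absolute positioning
G28 ; home
; layer 1
G0 Z9.31
G0 X19.91 Y10.29
G1 X14.65 Y18.75
G1 X4.70 Y18.42
G1 X0.01 Y9.63
G1 X5.27 Y1.17
G1 X15.22 Y1.50
G1 X19.91 Y10.29
; layer 2
G0 Z18.61
G0 X19.91 Y10.29
G1 X14.65 Y18.75
G1 X4.70 Y18.42
G1 X0.01 Y9.63
G1 X5.27 Y1.17
G1 X15.22 Y1.50
G1 X19.91 Y10.29
; layer 3
G0 Z27.92
G0 X19.91 Y10.29
G1 X14.65 Y18.75
G1 X4.70 Y18.42
G1 X0.01 Y9.63
G1 X5.27 Y1.17
G1 X15.22 Y1.50
G1 X19.91 Y10.29
M2 ; end

The solid is a regular 6-sided prism (a cylinder approximated with 6 flat sides), circumscribed radius ≈ 9.96 mm, height ≈ 27.9 mm. Slicing at Δz = 9.31 mm — 3 equal slices spanning the solid's height, so layer i sits at z = i·h/3 — gives 3 non-empty perimeters. Each is a 6-segment closed polygon; G0 lifts to the layer z and rapids to the start vertex, then G1 traces the edges.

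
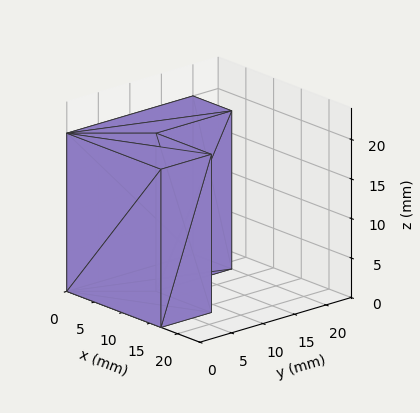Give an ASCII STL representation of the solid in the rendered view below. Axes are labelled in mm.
Reading the render: the shape is an L-shaped prism: outer 17 × 20 mm, arm thicknesses ≈ 8 mm (horizontal) and 7 mm (vertical), extruded 20 mm in z (dimensions read to the nearest mm from the axis ticks). For the STL, each face is triangulated and given an outward normal.

solid part
  facet normal 0.0000 0.0000 -1.0000
    outer loop
      vertex 17.00 8.00 0.00
      vertex 17.00 0.00 0.00
      vertex 0.00 0.00 0.00
    endloop
  endfacet
  facet normal 0.0000 0.0000 -1.0000
    outer loop
      vertex 7.00 8.00 0.00
      vertex 17.00 8.00 0.00
      vertex 0.00 0.00 0.00
    endloop
  endfacet
  facet normal 0.0000 0.0000 -1.0000
    outer loop
      vertex 7.00 20.00 0.00
      vertex 7.00 8.00 0.00
      vertex 0.00 0.00 0.00
    endloop
  endfacet
  facet normal 0.0000 0.0000 -1.0000
    outer loop
      vertex 0.00 20.00 0.00
      vertex 7.00 20.00 0.00
      vertex 0.00 0.00 0.00
    endloop
  endfacet
  facet normal 0.0000 0.0000 1.0000
    outer loop
      vertex 0.00 0.00 20.00
      vertex 17.00 0.00 20.00
      vertex 17.00 8.00 20.00
    endloop
  endfacet
  facet normal 0.0000 0.0000 1.0000
    outer loop
      vertex 0.00 0.00 20.00
      vertex 17.00 8.00 20.00
      vertex 7.00 8.00 20.00
    endloop
  endfacet
  facet normal 0.0000 0.0000 1.0000
    outer loop
      vertex 0.00 0.00 20.00
      vertex 7.00 8.00 20.00
      vertex 7.00 20.00 20.00
    endloop
  endfacet
  facet normal 0.0000 0.0000 1.0000
    outer loop
      vertex 0.00 0.00 20.00
      vertex 7.00 20.00 20.00
      vertex 0.00 20.00 20.00
    endloop
  endfacet
  facet normal 0.0000 -1.0000 0.0000
    outer loop
      vertex 0.00 0.00 0.00
      vertex 17.00 0.00 0.00
      vertex 17.00 0.00 20.00
    endloop
  endfacet
  facet normal 0.0000 -1.0000 0.0000
    outer loop
      vertex 0.00 0.00 0.00
      vertex 17.00 0.00 20.00
      vertex 0.00 0.00 20.00
    endloop
  endfacet
  facet normal 1.0000 0.0000 0.0000
    outer loop
      vertex 17.00 0.00 0.00
      vertex 17.00 8.00 0.00
      vertex 17.00 8.00 20.00
    endloop
  endfacet
  facet normal 1.0000 0.0000 0.0000
    outer loop
      vertex 17.00 0.00 0.00
      vertex 17.00 8.00 20.00
      vertex 17.00 0.00 20.00
    endloop
  endfacet
  facet normal 0.0000 1.0000 0.0000
    outer loop
      vertex 17.00 8.00 0.00
      vertex 7.00 8.00 0.00
      vertex 7.00 8.00 20.00
    endloop
  endfacet
  facet normal 0.0000 1.0000 0.0000
    outer loop
      vertex 17.00 8.00 0.00
      vertex 7.00 8.00 20.00
      vertex 17.00 8.00 20.00
    endloop
  endfacet
  facet normal 1.0000 0.0000 0.0000
    outer loop
      vertex 7.00 8.00 0.00
      vertex 7.00 20.00 0.00
      vertex 7.00 20.00 20.00
    endloop
  endfacet
  facet normal 1.0000 0.0000 0.0000
    outer loop
      vertex 7.00 8.00 0.00
      vertex 7.00 20.00 20.00
      vertex 7.00 8.00 20.00
    endloop
  endfacet
  facet normal 0.0000 1.0000 0.0000
    outer loop
      vertex 7.00 20.00 0.00
      vertex 0.00 20.00 0.00
      vertex 0.00 20.00 20.00
    endloop
  endfacet
  facet normal 0.0000 1.0000 0.0000
    outer loop
      vertex 7.00 20.00 0.00
      vertex 0.00 20.00 20.00
      vertex 7.00 20.00 20.00
    endloop
  endfacet
  facet normal -1.0000 0.0000 0.0000
    outer loop
      vertex 0.00 20.00 0.00
      vertex 0.00 0.00 0.00
      vertex 0.00 0.00 20.00
    endloop
  endfacet
  facet normal -1.0000 0.0000 0.0000
    outer loop
      vertex 0.00 20.00 0.00
      vertex 0.00 0.00 20.00
      vertex 0.00 20.00 20.00
    endloop
  endfacet
endsolid part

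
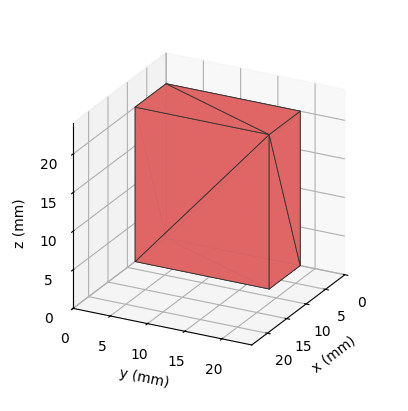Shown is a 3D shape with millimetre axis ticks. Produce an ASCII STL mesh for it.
Reading the render: the shape is a rectangular box, roughly 8 × 18 mm footprint and 20 mm tall (dimensions read to the nearest mm from the axis ticks). For the STL, each face is triangulated and given an outward normal.

solid part
  facet normal 0.0000 0.0000 -1.0000
    outer loop
      vertex 8.000 18.000 0.000
      vertex 8.000 0.000 0.000
      vertex 0.000 0.000 0.000
    endloop
  endfacet
  facet normal 0.0000 0.0000 -1.0000
    outer loop
      vertex 0.000 18.000 0.000
      vertex 8.000 18.000 0.000
      vertex 0.000 0.000 0.000
    endloop
  endfacet
  facet normal 0.0000 0.0000 1.0000
    outer loop
      vertex 0.000 0.000 20.000
      vertex 8.000 0.000 20.000
      vertex 8.000 18.000 20.000
    endloop
  endfacet
  facet normal 0.0000 0.0000 1.0000
    outer loop
      vertex 0.000 0.000 20.000
      vertex 8.000 18.000 20.000
      vertex 0.000 18.000 20.000
    endloop
  endfacet
  facet normal 0.0000 -1.0000 0.0000
    outer loop
      vertex 0.000 0.000 0.000
      vertex 8.000 0.000 0.000
      vertex 8.000 0.000 20.000
    endloop
  endfacet
  facet normal 0.0000 -1.0000 0.0000
    outer loop
      vertex 0.000 0.000 0.000
      vertex 8.000 0.000 20.000
      vertex 0.000 0.000 20.000
    endloop
  endfacet
  facet normal 0.0000 1.0000 0.0000
    outer loop
      vertex 8.000 18.000 20.000
      vertex 8.000 18.000 0.000
      vertex 0.000 18.000 0.000
    endloop
  endfacet
  facet normal 0.0000 1.0000 0.0000
    outer loop
      vertex 0.000 18.000 20.000
      vertex 8.000 18.000 20.000
      vertex 0.000 18.000 0.000
    endloop
  endfacet
  facet normal -1.0000 0.0000 0.0000
    outer loop
      vertex 0.000 18.000 20.000
      vertex 0.000 18.000 0.000
      vertex 0.000 0.000 0.000
    endloop
  endfacet
  facet normal -1.0000 0.0000 0.0000
    outer loop
      vertex 0.000 0.000 20.000
      vertex 0.000 18.000 20.000
      vertex 0.000 0.000 0.000
    endloop
  endfacet
  facet normal 1.0000 0.0000 0.0000
    outer loop
      vertex 8.000 0.000 0.000
      vertex 8.000 18.000 0.000
      vertex 8.000 18.000 20.000
    endloop
  endfacet
  facet normal 1.0000 0.0000 0.0000
    outer loop
      vertex 8.000 0.000 0.000
      vertex 8.000 18.000 20.000
      vertex 8.000 0.000 20.000
    endloop
  endfacet
endsolid part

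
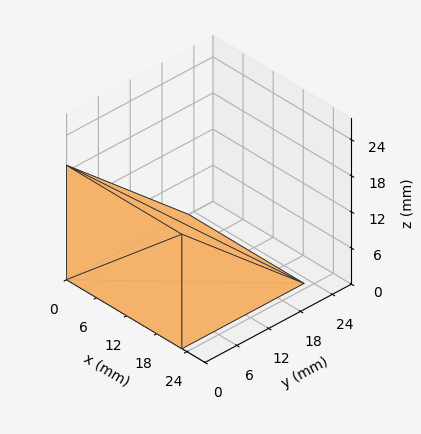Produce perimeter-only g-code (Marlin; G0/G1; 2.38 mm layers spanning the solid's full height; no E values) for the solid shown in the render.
Reading the render: the shape is a wedge (ramp): 23 × 23 mm base, rising to 19 mm along the y=0 edge and sloping linearly to z=0 at y=23 (dimensions read to the nearest mm from the axis ticks). For the g-code, the solid's height is divided into equal slices at the stated Δz and each level perimeter traced with G1 moves after a G0 lift.

; perimeter-only toolpath
G21 ; units = mm
G90 ; absolute positioning
G28 ; home
; layer 1
G0 Z2.38
G0 X0.00 Y0.00
G1 X23.00 Y0.00
G1 X23.00 Y20.12
G1 X0.00 Y20.12
G1 X0.00 Y0.00
; layer 2
G0 Z4.75
G0 X0.00 Y0.00
G1 X23.00 Y0.00
G1 X23.00 Y17.25
G1 X0.00 Y17.25
G1 X0.00 Y0.00
; layer 3
G0 Z7.12
G0 X0.00 Y0.00
G1 X23.00 Y0.00
G1 X23.00 Y14.38
G1 X0.00 Y14.38
G1 X0.00 Y0.00
; layer 4
G0 Z9.50
G0 X0.00 Y0.00
G1 X23.00 Y0.00
G1 X23.00 Y11.50
G1 X0.00 Y11.50
G1 X0.00 Y0.00
; layer 5
G0 Z11.88
G0 X0.00 Y0.00
G1 X23.00 Y0.00
G1 X23.00 Y8.62
G1 X0.00 Y8.62
G1 X0.00 Y0.00
; layer 6
G0 Z14.25
G0 X0.00 Y0.00
G1 X23.00 Y0.00
G1 X23.00 Y5.75
G1 X0.00 Y5.75
G1 X0.00 Y0.00
; layer 7
G0 Z16.62
G0 X0.00 Y0.00
G1 X23.00 Y0.00
G1 X23.00 Y2.88
G1 X0.00 Y2.88
G1 X0.00 Y0.00
M2 ; end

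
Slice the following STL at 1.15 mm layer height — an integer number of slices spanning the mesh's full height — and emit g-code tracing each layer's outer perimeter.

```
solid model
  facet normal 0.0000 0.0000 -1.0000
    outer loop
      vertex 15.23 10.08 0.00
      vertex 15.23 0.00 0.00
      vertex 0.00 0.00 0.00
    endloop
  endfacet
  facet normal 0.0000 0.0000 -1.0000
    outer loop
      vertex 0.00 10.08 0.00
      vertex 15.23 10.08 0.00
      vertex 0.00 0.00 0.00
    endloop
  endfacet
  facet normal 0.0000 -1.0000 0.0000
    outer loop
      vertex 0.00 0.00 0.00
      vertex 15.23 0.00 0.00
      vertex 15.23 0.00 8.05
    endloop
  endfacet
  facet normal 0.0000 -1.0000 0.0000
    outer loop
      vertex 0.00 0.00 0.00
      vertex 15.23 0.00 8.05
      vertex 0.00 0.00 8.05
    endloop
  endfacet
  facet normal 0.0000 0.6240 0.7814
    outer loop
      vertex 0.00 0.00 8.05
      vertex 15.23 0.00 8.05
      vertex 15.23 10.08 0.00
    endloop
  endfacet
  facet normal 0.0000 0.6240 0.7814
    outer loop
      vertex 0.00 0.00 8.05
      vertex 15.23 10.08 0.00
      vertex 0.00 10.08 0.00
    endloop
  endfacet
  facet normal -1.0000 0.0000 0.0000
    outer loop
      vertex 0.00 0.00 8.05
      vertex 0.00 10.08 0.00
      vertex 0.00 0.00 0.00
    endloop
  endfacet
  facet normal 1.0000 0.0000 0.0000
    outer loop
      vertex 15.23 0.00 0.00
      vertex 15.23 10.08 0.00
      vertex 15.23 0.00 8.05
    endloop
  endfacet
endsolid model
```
; perimeter-only toolpath
G21 ; units = mm
G90 ; absolute positioning
G28 ; home
; layer 1
G0 Z1.15
G0 X0.00 Y0.00
G1 X15.23 Y0.00
G1 X15.23 Y8.64
G1 X0.00 Y8.64
G1 X0.00 Y0.00
; layer 2
G0 Z2.30
G0 X0.00 Y0.00
G1 X15.23 Y0.00
G1 X15.23 Y7.20
G1 X0.00 Y7.20
G1 X0.00 Y0.00
; layer 3
G0 Z3.45
G0 X0.00 Y0.00
G1 X15.23 Y0.00
G1 X15.23 Y5.76
G1 X0.00 Y5.76
G1 X0.00 Y0.00
; layer 4
G0 Z4.60
G0 X0.00 Y0.00
G1 X15.23 Y0.00
G1 X15.23 Y4.32
G1 X0.00 Y4.32
G1 X0.00 Y0.00
; layer 5
G0 Z5.75
G0 X0.00 Y0.00
G1 X15.23 Y0.00
G1 X15.23 Y2.88
G1 X0.00 Y2.88
G1 X0.00 Y0.00
; layer 6
G0 Z6.90
G0 X0.00 Y0.00
G1 X15.23 Y0.00
G1 X15.23 Y1.44
G1 X0.00 Y1.44
G1 X0.00 Y0.00
M2 ; end

The solid is a wedge (ramp): 15.2 × 10.1 mm base, rising to 8.05 mm along the y=0 edge and sloping linearly to z=0 at y=10.1. Slicing at Δz = 1.15 mm — 7 equal slices spanning the solid's height, so layer i sits at z = i·h/7 — gives 6 non-empty perimeters. Each is a 4-segment closed polygon; G0 lifts to the layer z and rapids to the start vertex, then G1 traces the edges. The cross-section shrinks linearly with z (the slice at the apex is degenerate and omitted).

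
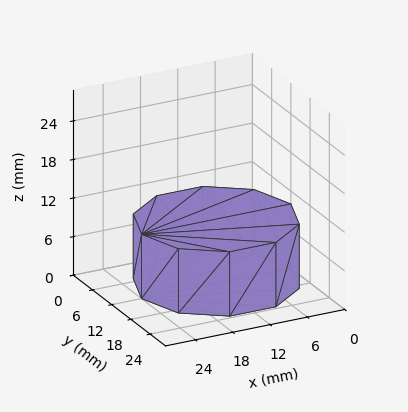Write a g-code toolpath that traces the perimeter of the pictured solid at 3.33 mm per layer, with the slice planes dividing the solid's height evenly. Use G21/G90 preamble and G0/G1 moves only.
Reading the render: the shape is a regular 10-sided prism (a cylinder approximated with 10 flat sides), circumscribed radius ≈ 12 mm, height ≈ 10 mm (dimensions read to the nearest mm from the axis ticks). For the g-code, the solid's height is divided into equal slices at the stated Δz and each level perimeter traced with G1 moves after a G0 lift.

; perimeter-only toolpath
G21 ; units = mm
G90 ; absolute positioning
G28 ; home
; layer 1
G0 Z3.33
G0 X24.00 Y12.00
G1 X21.71 Y19.05
G1 X15.71 Y23.41
G1 X8.29 Y23.41
G1 X2.29 Y19.05
G1 X0.00 Y12.00
G1 X2.29 Y4.95
G1 X8.29 Y0.59
G1 X15.71 Y0.59
G1 X21.71 Y4.95
G1 X24.00 Y12.00
; layer 2
G0 Z6.67
G0 X24.00 Y12.00
G1 X21.71 Y19.05
G1 X15.71 Y23.41
G1 X8.29 Y23.41
G1 X2.29 Y19.05
G1 X0.00 Y12.00
G1 X2.29 Y4.95
G1 X8.29 Y0.59
G1 X15.71 Y0.59
G1 X21.71 Y4.95
G1 X24.00 Y12.00
; layer 3
G0 Z10.00
G0 X24.00 Y12.00
G1 X21.71 Y19.05
G1 X15.71 Y23.41
G1 X8.29 Y23.41
G1 X2.29 Y19.05
G1 X0.00 Y12.00
G1 X2.29 Y4.95
G1 X8.29 Y0.59
G1 X15.71 Y0.59
G1 X21.71 Y4.95
G1 X24.00 Y12.00
M2 ; end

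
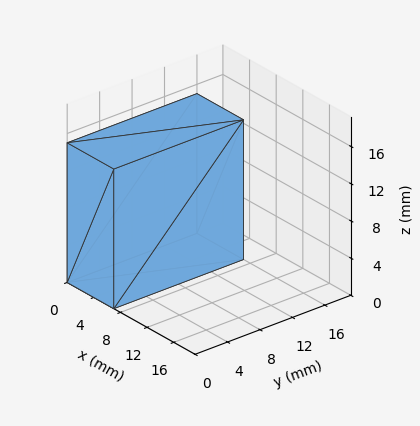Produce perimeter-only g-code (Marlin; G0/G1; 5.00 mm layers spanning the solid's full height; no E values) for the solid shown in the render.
Reading the render: the shape is a rectangular box, roughly 7 × 16 mm footprint and 15 mm tall (dimensions read to the nearest mm from the axis ticks). For the g-code, the solid's height is divided into equal slices at the stated Δz and each level perimeter traced with G1 moves after a G0 lift.

; perimeter-only toolpath
G21 ; units = mm
G90 ; absolute positioning
G28 ; home
; layer 1
G0 Z5.00
G0 X0.00 Y0.00
G1 X7.00 Y0.00
G1 X7.00 Y16.00
G1 X0.00 Y16.00
G1 X0.00 Y0.00
; layer 2
G0 Z10.00
G0 X0.00 Y0.00
G1 X7.00 Y0.00
G1 X7.00 Y16.00
G1 X0.00 Y16.00
G1 X0.00 Y0.00
; layer 3
G0 Z15.00
G0 X0.00 Y0.00
G1 X7.00 Y0.00
G1 X7.00 Y16.00
G1 X0.00 Y16.00
G1 X0.00 Y0.00
M2 ; end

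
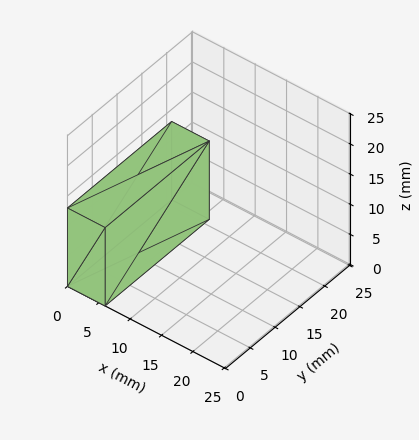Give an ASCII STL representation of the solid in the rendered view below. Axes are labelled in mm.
Reading the render: the shape is a rectangular box, roughly 6 × 21 mm footprint and 13 mm tall (dimensions read to the nearest mm from the axis ticks). For the STL, each face is triangulated and given an outward normal.

solid part
  facet normal 0.0000 0.0000 -1.0000
    outer loop
      vertex 6.0 21.0 0.0
      vertex 6.0 0.0 0.0
      vertex 0.0 0.0 0.0
    endloop
  endfacet
  facet normal 0.0000 0.0000 -1.0000
    outer loop
      vertex 0.0 21.0 0.0
      vertex 6.0 21.0 0.0
      vertex 0.0 0.0 0.0
    endloop
  endfacet
  facet normal 0.0000 0.0000 1.0000
    outer loop
      vertex 0.0 0.0 13.0
      vertex 6.0 0.0 13.0
      vertex 6.0 21.0 13.0
    endloop
  endfacet
  facet normal 0.0000 0.0000 1.0000
    outer loop
      vertex 0.0 0.0 13.0
      vertex 6.0 21.0 13.0
      vertex 0.0 21.0 13.0
    endloop
  endfacet
  facet normal 0.0000 -1.0000 0.0000
    outer loop
      vertex 0.0 0.0 0.0
      vertex 6.0 0.0 0.0
      vertex 6.0 0.0 13.0
    endloop
  endfacet
  facet normal 0.0000 -1.0000 0.0000
    outer loop
      vertex 0.0 0.0 0.0
      vertex 6.0 0.0 13.0
      vertex 0.0 0.0 13.0
    endloop
  endfacet
  facet normal 0.0000 1.0000 0.0000
    outer loop
      vertex 6.0 21.0 13.0
      vertex 6.0 21.0 0.0
      vertex 0.0 21.0 0.0
    endloop
  endfacet
  facet normal 0.0000 1.0000 0.0000
    outer loop
      vertex 0.0 21.0 13.0
      vertex 6.0 21.0 13.0
      vertex 0.0 21.0 0.0
    endloop
  endfacet
  facet normal -1.0000 0.0000 0.0000
    outer loop
      vertex 0.0 21.0 13.0
      vertex 0.0 21.0 0.0
      vertex 0.0 0.0 0.0
    endloop
  endfacet
  facet normal -1.0000 0.0000 0.0000
    outer loop
      vertex 0.0 0.0 13.0
      vertex 0.0 21.0 13.0
      vertex 0.0 0.0 0.0
    endloop
  endfacet
  facet normal 1.0000 0.0000 0.0000
    outer loop
      vertex 6.0 0.0 0.0
      vertex 6.0 21.0 0.0
      vertex 6.0 21.0 13.0
    endloop
  endfacet
  facet normal 1.0000 0.0000 0.0000
    outer loop
      vertex 6.0 0.0 0.0
      vertex 6.0 21.0 13.0
      vertex 6.0 0.0 13.0
    endloop
  endfacet
endsolid part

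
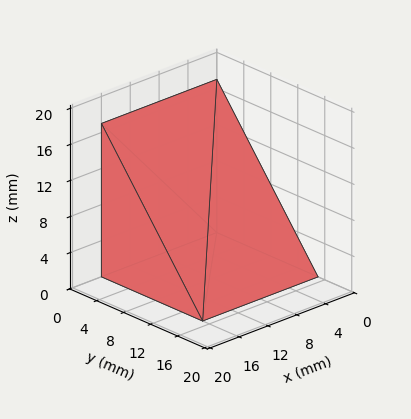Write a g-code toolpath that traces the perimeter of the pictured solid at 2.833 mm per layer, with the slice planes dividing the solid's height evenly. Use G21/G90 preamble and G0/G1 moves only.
Reading the render: the shape is a wedge (ramp): 16 × 15 mm base, rising to 17 mm along the y=0 edge and sloping linearly to z=0 at y=15 (dimensions read to the nearest mm from the axis ticks). For the g-code, the solid's height is divided into equal slices at the stated Δz and each level perimeter traced with G1 moves after a G0 lift.

; perimeter-only toolpath
G21 ; units = mm
G90 ; absolute positioning
G28 ; home
; layer 1
G0 Z2.833
G0 X0.000 Y0.000
G1 X16.000 Y0.000
G1 X16.000 Y12.500
G1 X0.000 Y12.500
G1 X0.000 Y0.000
; layer 2
G0 Z5.667
G0 X0.000 Y0.000
G1 X16.000 Y0.000
G1 X16.000 Y10.000
G1 X0.000 Y10.000
G1 X0.000 Y0.000
; layer 3
G0 Z8.500
G0 X0.000 Y0.000
G1 X16.000 Y0.000
G1 X16.000 Y7.500
G1 X0.000 Y7.500
G1 X0.000 Y0.000
; layer 4
G0 Z11.333
G0 X0.000 Y0.000
G1 X16.000 Y0.000
G1 X16.000 Y5.000
G1 X0.000 Y5.000
G1 X0.000 Y0.000
; layer 5
G0 Z14.167
G0 X0.000 Y0.000
G1 X16.000 Y0.000
G1 X16.000 Y2.500
G1 X0.000 Y2.500
G1 X0.000 Y0.000
M2 ; end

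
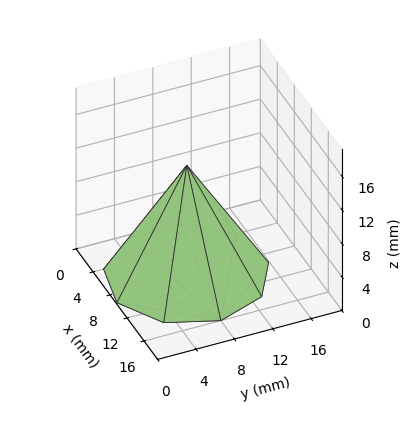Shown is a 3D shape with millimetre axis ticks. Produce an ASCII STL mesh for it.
Reading the render: the shape is a regular 9-sided pyramid, base circumscribed radius ≈ 8 mm, apex at z ≈ 13 mm (dimensions read to the nearest mm from the axis ticks). For the STL, each face is triangulated and given an outward normal.

solid part
  facet normal 0.0000 0.0000 -1.0000
    outer loop
      vertex 9.4 15.9 0.0
      vertex 14.1 13.1 0.0
      vertex 16.0 8.0 0.0
    endloop
  endfacet
  facet normal 0.0000 0.0000 -1.0000
    outer loop
      vertex 4.0 14.9 0.0
      vertex 9.4 15.9 0.0
      vertex 16.0 8.0 0.0
    endloop
  endfacet
  facet normal 0.0000 0.0000 -1.0000
    outer loop
      vertex 0.5 10.7 0.0
      vertex 4.0 14.9 0.0
      vertex 16.0 8.0 0.0
    endloop
  endfacet
  facet normal 0.0000 0.0000 -1.0000
    outer loop
      vertex 0.5 5.3 0.0
      vertex 0.5 10.7 0.0
      vertex 16.0 8.0 0.0
    endloop
  endfacet
  facet normal 0.0000 0.0000 -1.0000
    outer loop
      vertex 4.0 1.1 0.0
      vertex 0.5 5.3 0.0
      vertex 16.0 8.0 0.0
    endloop
  endfacet
  facet normal 0.0000 0.0000 -1.0000
    outer loop
      vertex 9.4 0.1 0.0
      vertex 4.0 1.1 0.0
      vertex 16.0 8.0 0.0
    endloop
  endfacet
  facet normal 0.0000 0.0000 -1.0000
    outer loop
      vertex 14.1 2.9 0.0
      vertex 9.4 0.1 0.0
      vertex 16.0 8.0 0.0
    endloop
  endfacet
  facet normal 0.8118 0.3024 0.4996
    outer loop
      vertex 16.0 8.0 0.0
      vertex 14.1 13.1 0.0
      vertex 8.0 8.0 13.0
    endloop
  endfacet
  facet normal 0.4433 0.7441 0.4999
    outer loop
      vertex 14.1 13.1 0.0
      vertex 9.4 15.9 0.0
      vertex 8.0 8.0 13.0
    endloop
  endfacet
  facet normal -0.1577 0.8513 0.5004
    outer loop
      vertex 9.4 15.9 0.0
      vertex 4.0 14.9 0.0
      vertex 8.0 8.0 13.0
    endloop
  endfacet
  facet normal -0.6656 0.5547 0.4992
    outer loop
      vertex 4.0 14.9 0.0
      vertex 0.5 10.7 0.0
      vertex 8.0 8.0 13.0
    endloop
  endfacet
  facet normal -0.8662 0.0000 0.4997
    outer loop
      vertex 0.5 10.7 0.0
      vertex 0.5 5.3 0.0
      vertex 8.0 8.0 13.0
    endloop
  endfacet
  facet normal -0.6656 -0.5547 0.4992
    outer loop
      vertex 0.5 5.3 0.0
      vertex 4.0 1.1 0.0
      vertex 8.0 8.0 13.0
    endloop
  endfacet
  facet normal -0.1577 -0.8513 0.5004
    outer loop
      vertex 4.0 1.1 0.0
      vertex 9.4 0.1 0.0
      vertex 8.0 8.0 13.0
    endloop
  endfacet
  facet normal 0.4433 -0.7441 0.4999
    outer loop
      vertex 9.4 0.1 0.0
      vertex 14.1 2.9 0.0
      vertex 8.0 8.0 13.0
    endloop
  endfacet
  facet normal 0.8118 -0.3024 0.4996
    outer loop
      vertex 14.1 2.9 0.0
      vertex 16.0 8.0 0.0
      vertex 8.0 8.0 13.0
    endloop
  endfacet
endsolid part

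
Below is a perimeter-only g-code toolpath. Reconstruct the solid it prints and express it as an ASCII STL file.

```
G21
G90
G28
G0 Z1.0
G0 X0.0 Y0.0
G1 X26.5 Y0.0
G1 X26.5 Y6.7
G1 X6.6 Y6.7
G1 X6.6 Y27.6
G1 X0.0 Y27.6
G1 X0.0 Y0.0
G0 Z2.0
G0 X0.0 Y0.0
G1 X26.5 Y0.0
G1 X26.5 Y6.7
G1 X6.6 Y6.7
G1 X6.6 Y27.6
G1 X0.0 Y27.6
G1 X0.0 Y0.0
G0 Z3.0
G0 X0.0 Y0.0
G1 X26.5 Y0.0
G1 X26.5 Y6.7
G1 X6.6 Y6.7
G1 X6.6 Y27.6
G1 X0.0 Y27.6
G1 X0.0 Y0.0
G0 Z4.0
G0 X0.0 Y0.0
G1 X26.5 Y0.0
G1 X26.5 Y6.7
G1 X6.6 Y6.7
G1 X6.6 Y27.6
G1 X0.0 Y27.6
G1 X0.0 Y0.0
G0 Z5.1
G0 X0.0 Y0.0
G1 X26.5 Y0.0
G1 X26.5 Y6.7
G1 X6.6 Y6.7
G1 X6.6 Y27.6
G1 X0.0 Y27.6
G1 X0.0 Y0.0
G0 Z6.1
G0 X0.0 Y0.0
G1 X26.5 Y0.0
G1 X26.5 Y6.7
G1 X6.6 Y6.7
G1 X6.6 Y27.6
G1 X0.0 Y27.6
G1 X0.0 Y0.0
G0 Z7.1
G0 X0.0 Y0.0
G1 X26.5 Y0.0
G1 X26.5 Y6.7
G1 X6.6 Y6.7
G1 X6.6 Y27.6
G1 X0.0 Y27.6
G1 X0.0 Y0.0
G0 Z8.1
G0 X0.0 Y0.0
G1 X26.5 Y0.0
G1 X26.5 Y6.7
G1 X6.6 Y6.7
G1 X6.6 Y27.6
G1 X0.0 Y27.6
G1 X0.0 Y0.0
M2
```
solid part
  facet normal 0.0000 0.0000 -1.0000
    outer loop
      vertex 26.5 6.7 0.0
      vertex 26.5 0.0 0.0
      vertex 0.0 0.0 0.0
    endloop
  endfacet
  facet normal 0.0000 0.0000 -1.0000
    outer loop
      vertex 6.6 6.7 0.0
      vertex 26.5 6.7 0.0
      vertex 0.0 0.0 0.0
    endloop
  endfacet
  facet normal 0.0000 0.0000 -1.0000
    outer loop
      vertex 6.6 27.6 0.0
      vertex 6.6 6.7 0.0
      vertex 0.0 0.0 0.0
    endloop
  endfacet
  facet normal 0.0000 0.0000 -1.0000
    outer loop
      vertex 0.0 27.6 0.0
      vertex 6.6 27.6 0.0
      vertex 0.0 0.0 0.0
    endloop
  endfacet
  facet normal 0.0000 0.0000 1.0000
    outer loop
      vertex 0.0 0.0 8.1
      vertex 26.5 0.0 8.1
      vertex 26.5 6.7 8.1
    endloop
  endfacet
  facet normal 0.0000 0.0000 1.0000
    outer loop
      vertex 0.0 0.0 8.1
      vertex 26.5 6.7 8.1
      vertex 6.6 6.7 8.1
    endloop
  endfacet
  facet normal 0.0000 0.0000 1.0000
    outer loop
      vertex 0.0 0.0 8.1
      vertex 6.6 6.7 8.1
      vertex 6.6 27.6 8.1
    endloop
  endfacet
  facet normal 0.0000 0.0000 1.0000
    outer loop
      vertex 0.0 0.0 8.1
      vertex 6.6 27.6 8.1
      vertex 0.0 27.6 8.1
    endloop
  endfacet
  facet normal 0.0000 -1.0000 0.0000
    outer loop
      vertex 0.0 0.0 0.0
      vertex 26.5 0.0 0.0
      vertex 26.5 0.0 8.1
    endloop
  endfacet
  facet normal 0.0000 -1.0000 0.0000
    outer loop
      vertex 0.0 0.0 0.0
      vertex 26.5 0.0 8.1
      vertex 0.0 0.0 8.1
    endloop
  endfacet
  facet normal 1.0000 0.0000 0.0000
    outer loop
      vertex 26.5 0.0 0.0
      vertex 26.5 6.7 0.0
      vertex 26.5 6.7 8.1
    endloop
  endfacet
  facet normal 1.0000 0.0000 0.0000
    outer loop
      vertex 26.5 0.0 0.0
      vertex 26.5 6.7 8.1
      vertex 26.5 0.0 8.1
    endloop
  endfacet
  facet normal 0.0000 1.0000 0.0000
    outer loop
      vertex 26.5 6.7 0.0
      vertex 6.6 6.7 0.0
      vertex 6.6 6.7 8.1
    endloop
  endfacet
  facet normal 0.0000 1.0000 0.0000
    outer loop
      vertex 26.5 6.7 0.0
      vertex 6.6 6.7 8.1
      vertex 26.5 6.7 8.1
    endloop
  endfacet
  facet normal 1.0000 0.0000 0.0000
    outer loop
      vertex 6.6 6.7 0.0
      vertex 6.6 27.6 0.0
      vertex 6.6 27.6 8.1
    endloop
  endfacet
  facet normal 1.0000 0.0000 0.0000
    outer loop
      vertex 6.6 6.7 0.0
      vertex 6.6 27.6 8.1
      vertex 6.6 6.7 8.1
    endloop
  endfacet
  facet normal 0.0000 1.0000 0.0000
    outer loop
      vertex 6.6 27.6 0.0
      vertex 0.0 27.6 0.0
      vertex 0.0 27.6 8.1
    endloop
  endfacet
  facet normal 0.0000 1.0000 0.0000
    outer loop
      vertex 6.6 27.6 0.0
      vertex 0.0 27.6 8.1
      vertex 6.6 27.6 8.1
    endloop
  endfacet
  facet normal -1.0000 0.0000 0.0000
    outer loop
      vertex 0.0 27.6 0.0
      vertex 0.0 0.0 0.0
      vertex 0.0 0.0 8.1
    endloop
  endfacet
  facet normal -1.0000 0.0000 0.0000
    outer loop
      vertex 0.0 27.6 0.0
      vertex 0.0 0.0 8.1
      vertex 0.0 27.6 8.1
    endloop
  endfacet
endsolid part

The G0 Z moves step by Δz≈1.0 mm. Every layer's G1 loop is the same polygon, so the solid is a straight extrusion of it from z=0 to z≈8.1. Closing with flat bottom and top caps and triangulating gives 20 facets — an L-shaped prism: outer 26.5 × 27.6 mm, arm thicknesses ≈ 6.7 mm (horizontal) and 6.6 mm (vertical), extruded 8.1 mm in z.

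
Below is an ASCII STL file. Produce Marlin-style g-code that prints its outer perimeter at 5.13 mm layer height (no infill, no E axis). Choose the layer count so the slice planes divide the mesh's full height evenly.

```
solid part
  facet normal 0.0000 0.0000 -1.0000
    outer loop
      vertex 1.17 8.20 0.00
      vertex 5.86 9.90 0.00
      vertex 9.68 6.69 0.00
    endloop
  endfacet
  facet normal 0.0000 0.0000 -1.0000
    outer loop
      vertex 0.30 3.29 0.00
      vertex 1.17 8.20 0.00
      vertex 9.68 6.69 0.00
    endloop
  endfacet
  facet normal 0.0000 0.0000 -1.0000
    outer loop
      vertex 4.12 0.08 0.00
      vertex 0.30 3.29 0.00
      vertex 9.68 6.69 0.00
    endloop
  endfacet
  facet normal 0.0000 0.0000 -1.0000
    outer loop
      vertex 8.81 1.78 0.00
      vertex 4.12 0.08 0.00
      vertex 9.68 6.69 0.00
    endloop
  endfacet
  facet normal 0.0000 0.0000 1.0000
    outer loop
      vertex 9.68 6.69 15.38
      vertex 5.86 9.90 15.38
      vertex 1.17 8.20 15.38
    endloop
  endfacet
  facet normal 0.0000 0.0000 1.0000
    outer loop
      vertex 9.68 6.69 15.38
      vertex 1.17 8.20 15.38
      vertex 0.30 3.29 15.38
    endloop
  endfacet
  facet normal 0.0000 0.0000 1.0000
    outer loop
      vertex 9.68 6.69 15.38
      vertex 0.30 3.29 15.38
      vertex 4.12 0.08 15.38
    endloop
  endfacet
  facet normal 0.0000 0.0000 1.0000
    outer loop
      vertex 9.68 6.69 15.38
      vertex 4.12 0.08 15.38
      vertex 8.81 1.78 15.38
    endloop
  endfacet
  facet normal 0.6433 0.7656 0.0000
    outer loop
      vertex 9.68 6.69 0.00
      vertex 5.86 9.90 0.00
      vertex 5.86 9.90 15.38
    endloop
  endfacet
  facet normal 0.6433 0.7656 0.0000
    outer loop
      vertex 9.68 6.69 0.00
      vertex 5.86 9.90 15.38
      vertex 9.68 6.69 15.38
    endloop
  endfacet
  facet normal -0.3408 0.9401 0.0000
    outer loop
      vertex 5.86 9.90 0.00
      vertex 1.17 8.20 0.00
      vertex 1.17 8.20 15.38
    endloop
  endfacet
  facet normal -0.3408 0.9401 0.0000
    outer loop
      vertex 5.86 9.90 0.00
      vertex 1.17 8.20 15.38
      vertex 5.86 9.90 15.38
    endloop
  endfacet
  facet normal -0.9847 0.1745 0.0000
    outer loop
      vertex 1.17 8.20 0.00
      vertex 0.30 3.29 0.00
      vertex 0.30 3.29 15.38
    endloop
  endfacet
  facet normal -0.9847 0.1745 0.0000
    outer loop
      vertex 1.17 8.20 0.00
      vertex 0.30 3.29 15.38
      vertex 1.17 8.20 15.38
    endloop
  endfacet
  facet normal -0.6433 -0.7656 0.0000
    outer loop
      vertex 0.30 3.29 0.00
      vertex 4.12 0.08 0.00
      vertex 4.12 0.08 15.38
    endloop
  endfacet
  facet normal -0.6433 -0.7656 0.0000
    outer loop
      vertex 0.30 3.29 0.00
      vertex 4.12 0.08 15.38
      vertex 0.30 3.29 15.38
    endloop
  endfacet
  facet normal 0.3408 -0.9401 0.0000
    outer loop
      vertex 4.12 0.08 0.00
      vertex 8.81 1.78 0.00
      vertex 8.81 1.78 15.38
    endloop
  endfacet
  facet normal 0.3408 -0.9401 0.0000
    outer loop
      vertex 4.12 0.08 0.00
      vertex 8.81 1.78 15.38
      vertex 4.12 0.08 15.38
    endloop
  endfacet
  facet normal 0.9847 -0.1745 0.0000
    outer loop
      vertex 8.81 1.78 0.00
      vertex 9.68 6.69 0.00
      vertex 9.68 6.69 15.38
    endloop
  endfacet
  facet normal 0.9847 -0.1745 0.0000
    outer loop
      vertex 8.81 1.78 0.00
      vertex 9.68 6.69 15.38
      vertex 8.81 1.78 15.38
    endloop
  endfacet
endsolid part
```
; perimeter-only toolpath
G21 ; units = mm
G90 ; absolute positioning
G28 ; home
; layer 1
G0 Z5.13
G0 X9.68 Y6.69
G1 X5.86 Y9.90
G1 X1.17 Y8.20
G1 X0.30 Y3.29
G1 X4.12 Y0.08
G1 X8.81 Y1.78
G1 X9.68 Y6.69
; layer 2
G0 Z10.25
G0 X9.68 Y6.69
G1 X5.86 Y9.90
G1 X1.17 Y8.20
G1 X0.30 Y3.29
G1 X4.12 Y0.08
G1 X8.81 Y1.78
G1 X9.68 Y6.69
; layer 3
G0 Z15.38
G0 X9.68 Y6.69
G1 X5.86 Y9.90
G1 X1.17 Y8.20
G1 X0.30 Y3.29
G1 X4.12 Y0.08
G1 X8.81 Y1.78
G1 X9.68 Y6.69
M2 ; end

The solid is a regular 6-sided prism (a cylinder approximated with 6 flat sides), circumscribed radius ≈ 4.99 mm, height ≈ 15.4 mm. Slicing at Δz = 5.13 mm — 3 equal slices spanning the solid's height, so layer i sits at z = i·h/3 — gives 3 non-empty perimeters. Each is a 6-segment closed polygon; G0 lifts to the layer z and rapids to the start vertex, then G1 traces the edges.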